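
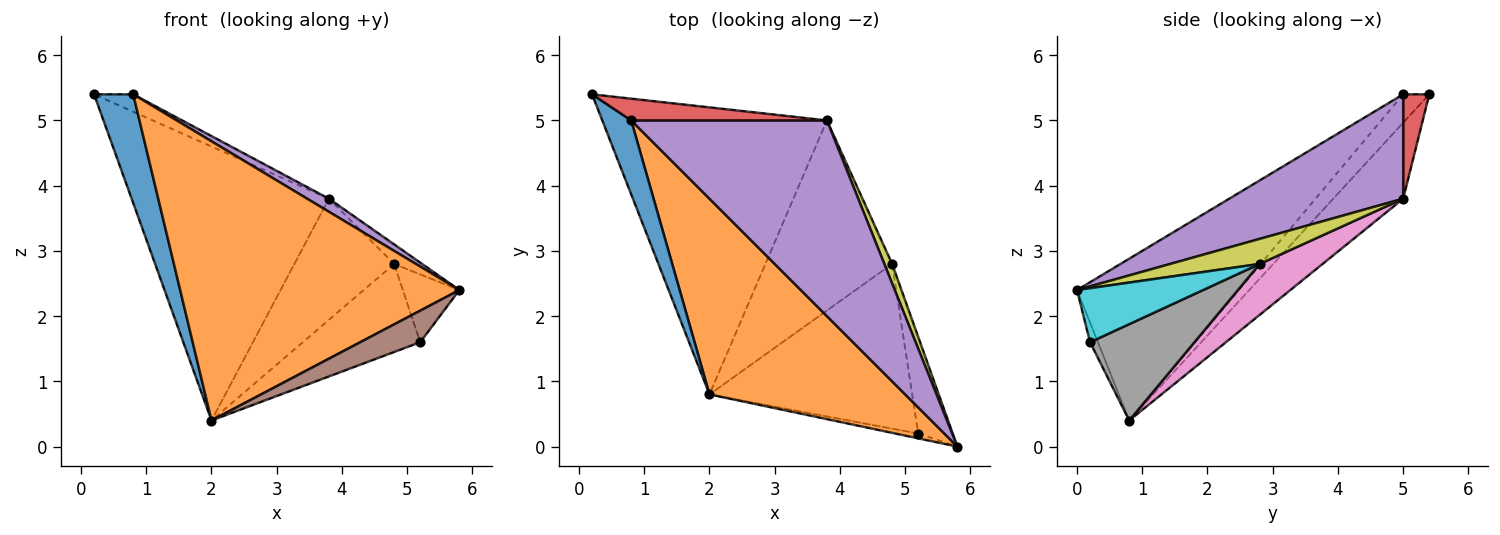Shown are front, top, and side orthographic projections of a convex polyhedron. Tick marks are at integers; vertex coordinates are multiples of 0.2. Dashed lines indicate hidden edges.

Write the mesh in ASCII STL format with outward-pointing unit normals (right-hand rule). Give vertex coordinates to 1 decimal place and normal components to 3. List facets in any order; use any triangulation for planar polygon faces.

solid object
 facet normal -0.483 -0.724 0.492
  outer loop
   vertex 0.8 5.0 5.4
   vertex 0.2 5.4 5.4
   vertex 2.0 0.8 0.4
  endloop
 endfacet
 facet normal -0.429 -0.740 0.519
  outer loop
   vertex 0.8 5.0 5.4
   vertex 2.0 0.8 0.4
   vertex 5.8 0.0 2.4
  endloop
 endfacet
 facet normal -0.238 0.671 -0.703
  outer loop
   vertex 3.8 5.0 3.8
   vertex 2.0 0.8 0.4
   vertex 0.2 5.4 5.4
  endloop
 endfacet
 facet normal 0.384 0.577 0.721
  outer loop
   vertex 3.8 5.0 3.8
   vertex 0.2 5.4 5.4
   vertex 0.8 5.0 5.4
  endloop
 endfacet
 facet normal 0.470 -0.059 0.881
  outer loop
   vertex 3.8 5.0 3.8
   vertex 0.8 5.0 5.4
   vertex 5.8 0.0 2.4
  endloop
 endfacet
 facet normal -0.128 -0.981 -0.149
  outer loop
   vertex 5.2 0.2 1.6
   vertex 5.8 0.0 2.4
   vertex 2.0 0.8 0.4
  endloop
 endfacet
 facet normal 0.321 0.509 -0.799
  outer loop
   vertex 4.8 2.8 2.8
   vertex 2.0 0.8 0.4
   vertex 3.8 5.0 3.8
  endloop
 endfacet
 facet normal 0.387 0.435 -0.813
  outer loop
   vertex 4.8 2.8 2.8
   vertex 5.2 0.2 1.6
   vertex 2.0 0.8 0.4
  endloop
 endfacet
 facet normal 0.915 0.286 0.286
  outer loop
   vertex 4.8 2.8 2.8
   vertex 3.8 5.0 3.8
   vertex 5.8 0.0 2.4
  endloop
 endfacet
 facet normal 0.789 0.354 -0.503
  outer loop
   vertex 4.8 2.8 2.8
   vertex 5.8 0.0 2.4
   vertex 5.2 0.2 1.6
  endloop
 endfacet
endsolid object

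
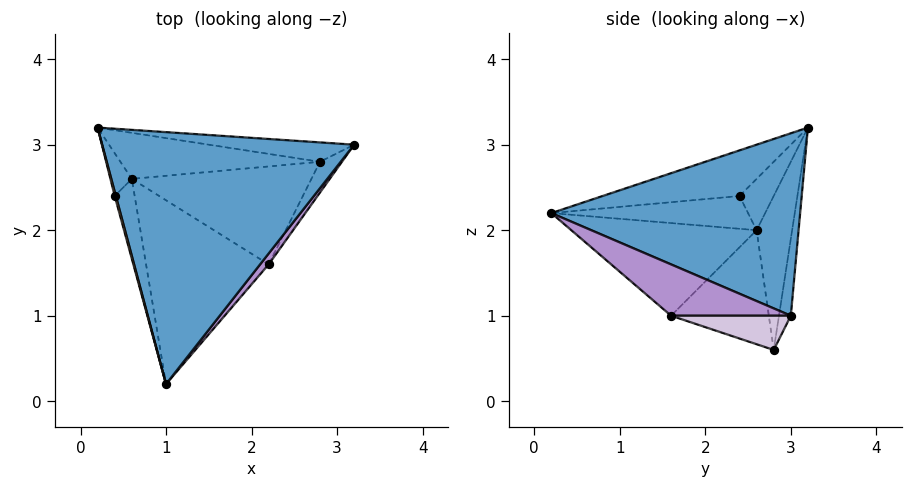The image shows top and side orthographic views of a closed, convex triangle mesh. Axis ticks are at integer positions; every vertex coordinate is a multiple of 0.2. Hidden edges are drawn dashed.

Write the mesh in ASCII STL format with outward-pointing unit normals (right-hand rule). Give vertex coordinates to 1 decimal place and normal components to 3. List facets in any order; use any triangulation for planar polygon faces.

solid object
 facet normal 0.583 -0.113 0.805
  outer loop
   vertex 1.0 0.2 2.2
   vertex 3.2 3.0 1.0
   vertex 0.2 3.2 3.2
  endloop
 endfacet
 facet normal -0.162 0.938 -0.307
  outer loop
   vertex 2.8 2.8 0.6
   vertex 0.2 3.2 3.2
   vertex 3.2 3.0 1.0
  endloop
 endfacet
 facet normal -0.396 0.762 -0.513
  outer loop
   vertex 0.6 2.6 2.0
   vertex 0.2 3.2 3.2
   vertex 2.8 2.8 0.6
  endloop
 endfacet
 facet normal -0.964 -0.265 0.024
  outer loop
   vertex 0.4 2.4 2.4
   vertex 1.0 0.2 2.2
   vertex 0.2 3.2 3.2
  endloop
 endfacet
 facet normal -0.912 0.152 -0.380
  outer loop
   vertex 0.4 2.4 2.4
   vertex 0.2 3.2 3.2
   vertex 0.6 2.6 2.0
  endloop
 endfacet
 facet normal -0.840 -0.183 -0.511
  outer loop
   vertex 0.4 2.4 2.4
   vertex 0.6 2.6 2.0
   vertex 1.0 0.2 2.2
  endloop
 endfacet
 facet normal -0.595 -0.165 -0.787
  outer loop
   vertex 2.2 1.6 1.0
   vertex 1.0 0.2 2.2
   vertex 0.6 2.6 2.0
  endloop
 endfacet
 facet normal -0.536 -0.013 -0.844
  outer loop
   vertex 2.2 1.6 1.0
   vertex 0.6 2.6 2.0
   vertex 2.8 2.8 0.6
  endloop
 endfacet
 facet normal 0.806 -0.576 0.134
  outer loop
   vertex 2.2 1.6 1.0
   vertex 3.2 3.0 1.0
   vertex 1.0 0.2 2.2
  endloop
 endfacet
 facet normal 0.721 -0.515 -0.464
  outer loop
   vertex 2.2 1.6 1.0
   vertex 2.8 2.8 0.6
   vertex 3.2 3.0 1.0
  endloop
 endfacet
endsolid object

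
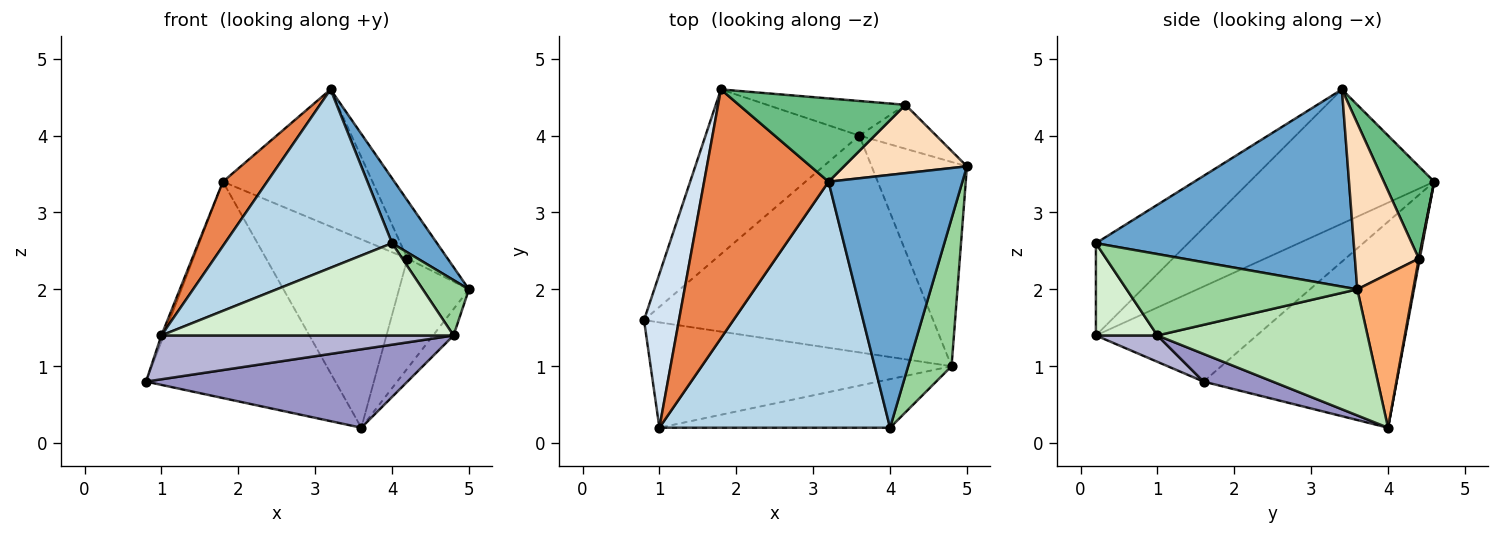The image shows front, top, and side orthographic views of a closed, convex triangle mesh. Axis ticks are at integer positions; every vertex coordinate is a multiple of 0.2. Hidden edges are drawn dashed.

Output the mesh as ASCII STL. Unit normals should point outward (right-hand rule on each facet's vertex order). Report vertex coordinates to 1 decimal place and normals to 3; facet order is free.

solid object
 facet normal 0.819 -0.143 0.556
  outer loop
   vertex 4.0 0.2 2.6
   vertex 5.0 3.6 2.0
   vertex 3.2 3.4 4.6
  endloop
 endfacet
 facet normal -0.630 0.618 -0.470
  outer loop
   vertex 3.6 4.0 0.2
   vertex 0.8 1.6 0.8
   vertex 1.8 4.6 3.4
  endloop
 endfacet
 facet normal -0.308 -0.558 0.770
  outer loop
   vertex 1.0 0.2 1.4
   vertex 4.0 0.2 2.6
   vertex 3.2 3.4 4.6
  endloop
 endfacet
 facet normal -0.938 0.014 0.345
  outer loop
   vertex 1.0 0.2 1.4
   vertex 1.8 4.6 3.4
   vertex 0.8 1.6 0.8
  endloop
 endfacet
 facet normal -0.722 -0.173 0.670
  outer loop
   vertex 1.0 0.2 1.4
   vertex 3.2 3.4 4.6
   vertex 1.8 4.6 3.4
  endloop
 endfacet
 facet normal 0.596 0.745 -0.298
  outer loop
   vertex 4.2 4.4 2.4
   vertex 5.0 3.6 2.0
   vertex 3.6 4.0 0.2
  endloop
 endfacet
 facet normal 0.007 0.984 -0.181
  outer loop
   vertex 4.2 4.4 2.4
   vertex 3.6 4.0 0.2
   vertex 1.8 4.6 3.4
  endloop
 endfacet
 facet normal 0.717 0.451 0.531
  outer loop
   vertex 4.2 4.4 2.4
   vertex 3.2 3.4 4.6
   vertex 5.0 3.6 2.0
  endloop
 endfacet
 facet normal 0.276 0.821 0.499
  outer loop
   vertex 4.2 4.4 2.4
   vertex 1.8 4.6 3.4
   vertex 3.2 3.4 4.6
  endloop
 endfacet
 facet normal 0.869 -0.174 0.463
  outer loop
   vertex 4.8 1.0 1.4
   vertex 5.0 3.6 2.0
   vertex 4.0 0.2 2.6
  endloop
 endfacet
 facet normal 0.795 0.078 -0.601
  outer loop
   vertex 4.8 1.0 1.4
   vertex 3.6 4.0 0.2
   vertex 5.0 3.6 2.0
  endloop
 endfacet
 facet normal 0.183 -0.870 -0.458
  outer loop
   vertex 4.8 1.0 1.4
   vertex 4.0 0.2 2.6
   vertex 1.0 0.2 1.4
  endloop
 endfacet
 facet normal 0.090 -0.339 -0.937
  outer loop
   vertex 4.8 1.0 1.4
   vertex 0.8 1.6 0.8
   vertex 3.6 4.0 0.2
  endloop
 endfacet
 facet normal 0.081 -0.383 -0.920
  outer loop
   vertex 4.8 1.0 1.4
   vertex 1.0 0.2 1.4
   vertex 0.8 1.6 0.8
  endloop
 endfacet
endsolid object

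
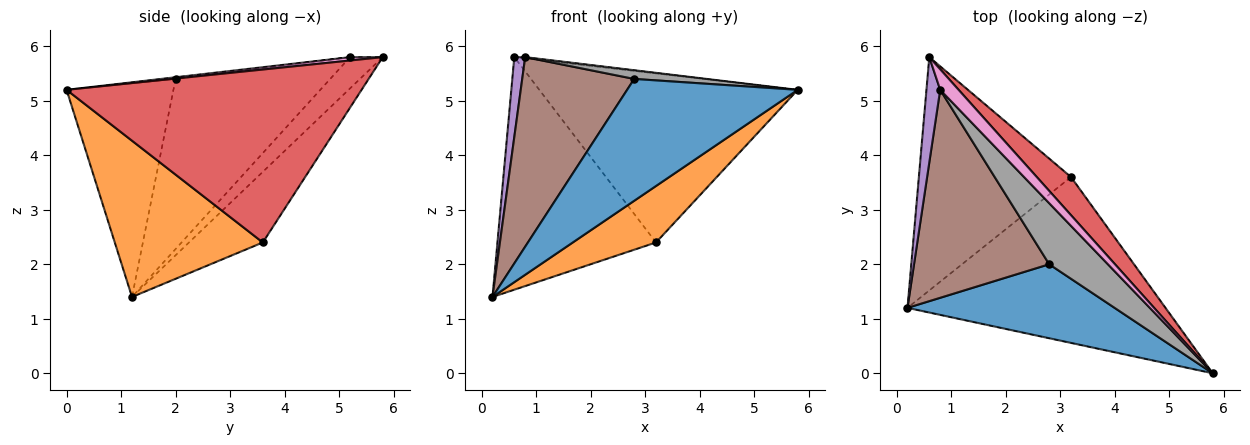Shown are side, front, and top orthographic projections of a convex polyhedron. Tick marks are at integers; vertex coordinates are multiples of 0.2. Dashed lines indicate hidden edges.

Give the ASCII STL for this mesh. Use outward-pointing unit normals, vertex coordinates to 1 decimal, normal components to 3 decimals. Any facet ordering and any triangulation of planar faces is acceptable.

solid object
 facet normal -0.472 -0.754 0.457
  outer loop
   vertex 2.8 2.0 5.4
   vertex 0.2 1.2 1.4
   vertex 5.8 0.0 5.2
  endloop
 endfacet
 facet normal 0.497 -0.280 -0.821
  outer loop
   vertex 3.2 3.6 2.4
   vertex 5.8 0.0 5.2
   vertex 0.2 1.2 1.4
  endloop
 endfacet
 facet normal -0.312 0.671 -0.673
  outer loop
   vertex 3.2 3.6 2.4
   vertex 0.2 1.2 1.4
   vertex 0.6 5.8 5.8
  endloop
 endfacet
 facet normal 0.744 0.652 0.147
  outer loop
   vertex 3.2 3.6 2.4
   vertex 0.6 5.8 5.8
   vertex 5.8 0.0 5.2
  endloop
 endfacet
 facet normal -0.876 -0.292 0.385
  outer loop
   vertex 0.8 5.2 5.8
   vertex 0.6 5.8 5.8
   vertex 0.2 1.2 1.4
  endloop
 endfacet
 facet normal -0.681 -0.493 0.541
  outer loop
   vertex 0.8 5.2 5.8
   vertex 0.2 1.2 1.4
   vertex 2.8 2.0 5.4
  endloop
 endfacet
 facet normal 0.180 0.060 0.982
  outer loop
   vertex 0.8 5.2 5.8
   vertex 5.8 0.0 5.2
   vertex 0.6 5.8 5.8
  endloop
 endfacet
 facet normal -0.028 -0.141 0.990
  outer loop
   vertex 0.8 5.2 5.8
   vertex 2.8 2.0 5.4
   vertex 5.8 0.0 5.2
  endloop
 endfacet
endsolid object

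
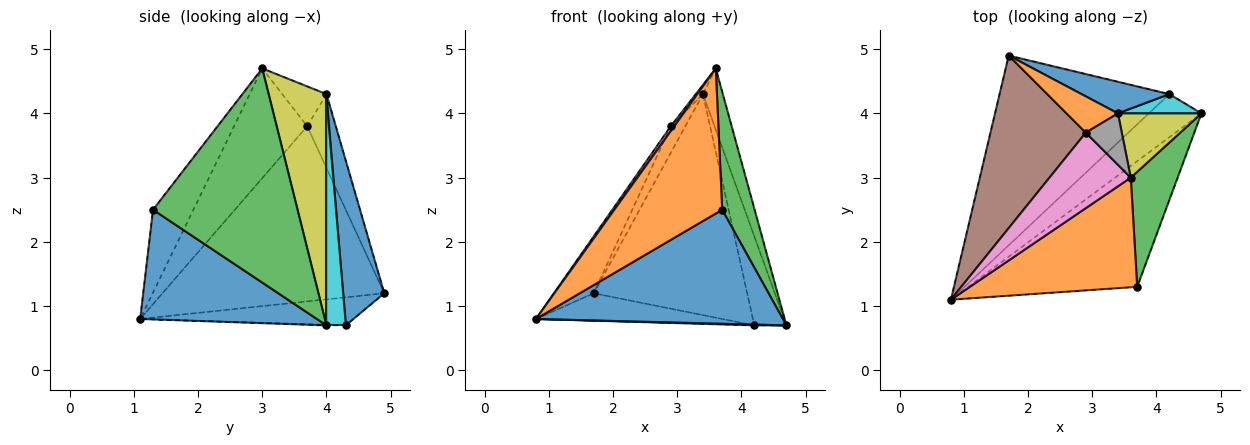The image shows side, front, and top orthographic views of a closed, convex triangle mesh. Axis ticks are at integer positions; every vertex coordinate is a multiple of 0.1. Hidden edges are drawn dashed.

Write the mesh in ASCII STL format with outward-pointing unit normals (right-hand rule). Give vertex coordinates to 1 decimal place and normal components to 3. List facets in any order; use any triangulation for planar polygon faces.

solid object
 facet normal 0.433 -0.606 -0.668
  outer loop
   vertex 3.7 1.3 2.5
   vertex 0.8 1.1 0.8
   vertex 4.7 4.0 0.7
  endloop
 endfacet
 facet normal -0.286 -0.764 0.578
  outer loop
   vertex 3.7 1.3 2.5
   vertex 3.6 3.0 4.7
   vertex 0.8 1.1 0.8
  endloop
 endfacet
 facet normal 0.954 -0.214 0.209
  outer loop
   vertex 3.7 1.3 2.5
   vertex 4.7 4.0 0.7
   vertex 3.6 3.0 4.7
  endloop
 endfacet
 facet normal -0.011 -0.019 -1.000
  outer loop
   vertex 4.2 4.3 0.7
   vertex 4.7 4.0 0.7
   vertex 0.8 1.1 0.8
  endloop
 endfacet
 facet normal -0.161 0.141 -0.977
  outer loop
   vertex 4.2 4.3 0.7
   vertex 0.8 1.1 0.8
   vertex 1.7 4.9 1.2
  endloop
 endfacet
 facet normal -0.868 0.156 0.472
  outer loop
   vertex 2.9 3.7 3.8
   vertex 1.7 4.9 1.2
   vertex 0.8 1.1 0.8
  endloop
 endfacet
 facet normal -0.803 -0.038 0.595
  outer loop
   vertex 2.9 3.7 3.8
   vertex 0.8 1.1 0.8
   vertex 3.6 3.0 4.7
  endloop
 endfacet
 facet normal -0.737 0.119 0.666
  outer loop
   vertex 3.4 4.0 4.3
   vertex 2.9 3.7 3.8
   vertex 3.6 3.0 4.7
  endloop
 endfacet
 facet normal 0.895 0.308 0.323
  outer loop
   vertex 3.4 4.0 4.3
   vertex 3.6 3.0 4.7
   vertex 4.7 4.0 0.7
  endloop
 endfacet
 facet normal 0.506 0.843 0.183
  outer loop
   vertex 3.4 4.0 4.3
   vertex 4.7 4.0 0.7
   vertex 4.2 4.3 0.7
  endloop
 endfacet
 facet normal 0.257 0.957 0.137
  outer loop
   vertex 3.4 4.0 4.3
   vertex 4.2 4.3 0.7
   vertex 1.7 4.9 1.2
  endloop
 endfacet
 facet normal -0.758 0.384 0.527
  outer loop
   vertex 3.4 4.0 4.3
   vertex 1.7 4.9 1.2
   vertex 2.9 3.7 3.8
  endloop
 endfacet
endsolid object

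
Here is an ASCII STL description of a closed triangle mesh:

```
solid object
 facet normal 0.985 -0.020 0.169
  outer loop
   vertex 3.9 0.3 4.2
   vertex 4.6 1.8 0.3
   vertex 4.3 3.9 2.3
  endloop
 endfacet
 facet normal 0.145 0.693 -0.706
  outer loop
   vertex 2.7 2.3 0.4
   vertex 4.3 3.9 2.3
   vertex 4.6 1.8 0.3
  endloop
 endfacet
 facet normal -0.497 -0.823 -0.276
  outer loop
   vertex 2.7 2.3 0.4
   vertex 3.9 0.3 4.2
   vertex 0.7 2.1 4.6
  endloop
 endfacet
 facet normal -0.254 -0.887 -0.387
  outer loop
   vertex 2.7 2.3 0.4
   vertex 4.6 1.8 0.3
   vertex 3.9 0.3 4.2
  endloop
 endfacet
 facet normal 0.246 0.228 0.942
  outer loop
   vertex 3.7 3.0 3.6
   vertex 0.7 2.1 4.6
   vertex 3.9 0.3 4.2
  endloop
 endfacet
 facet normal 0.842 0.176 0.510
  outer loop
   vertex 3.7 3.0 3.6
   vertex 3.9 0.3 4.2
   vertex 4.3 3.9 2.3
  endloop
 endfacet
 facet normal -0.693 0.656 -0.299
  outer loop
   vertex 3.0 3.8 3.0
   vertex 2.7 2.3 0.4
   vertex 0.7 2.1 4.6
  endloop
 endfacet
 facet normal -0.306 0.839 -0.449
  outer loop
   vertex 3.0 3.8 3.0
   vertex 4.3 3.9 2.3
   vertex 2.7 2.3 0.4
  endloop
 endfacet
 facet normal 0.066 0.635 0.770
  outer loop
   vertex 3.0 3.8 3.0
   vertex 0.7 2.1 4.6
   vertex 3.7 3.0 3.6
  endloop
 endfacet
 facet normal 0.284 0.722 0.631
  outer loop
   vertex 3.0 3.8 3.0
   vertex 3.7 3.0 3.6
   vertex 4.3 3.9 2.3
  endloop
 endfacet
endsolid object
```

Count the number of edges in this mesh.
15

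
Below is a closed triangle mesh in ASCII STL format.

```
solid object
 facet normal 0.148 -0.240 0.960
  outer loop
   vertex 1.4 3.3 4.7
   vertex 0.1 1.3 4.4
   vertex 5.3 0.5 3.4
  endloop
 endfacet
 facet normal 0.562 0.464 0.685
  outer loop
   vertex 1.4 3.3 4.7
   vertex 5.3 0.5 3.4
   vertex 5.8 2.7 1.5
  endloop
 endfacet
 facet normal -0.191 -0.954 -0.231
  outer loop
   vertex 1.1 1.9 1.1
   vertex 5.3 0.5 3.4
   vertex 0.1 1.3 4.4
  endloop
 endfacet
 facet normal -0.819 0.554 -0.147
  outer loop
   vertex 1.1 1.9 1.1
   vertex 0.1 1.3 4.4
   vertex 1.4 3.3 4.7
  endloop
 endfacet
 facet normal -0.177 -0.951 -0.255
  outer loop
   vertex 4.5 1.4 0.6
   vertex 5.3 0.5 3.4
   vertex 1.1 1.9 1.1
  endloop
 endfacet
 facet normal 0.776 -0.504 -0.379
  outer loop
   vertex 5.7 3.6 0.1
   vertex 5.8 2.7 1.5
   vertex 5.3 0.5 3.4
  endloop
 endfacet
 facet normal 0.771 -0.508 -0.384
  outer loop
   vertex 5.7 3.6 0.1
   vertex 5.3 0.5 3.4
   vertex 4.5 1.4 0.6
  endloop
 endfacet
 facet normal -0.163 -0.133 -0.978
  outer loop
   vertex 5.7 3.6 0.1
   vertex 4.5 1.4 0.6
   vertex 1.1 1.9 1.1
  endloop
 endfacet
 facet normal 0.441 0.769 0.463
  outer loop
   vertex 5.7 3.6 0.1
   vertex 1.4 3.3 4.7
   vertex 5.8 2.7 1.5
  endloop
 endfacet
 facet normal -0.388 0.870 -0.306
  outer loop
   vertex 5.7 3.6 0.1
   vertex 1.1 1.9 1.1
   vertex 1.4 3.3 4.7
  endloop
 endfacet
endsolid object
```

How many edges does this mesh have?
15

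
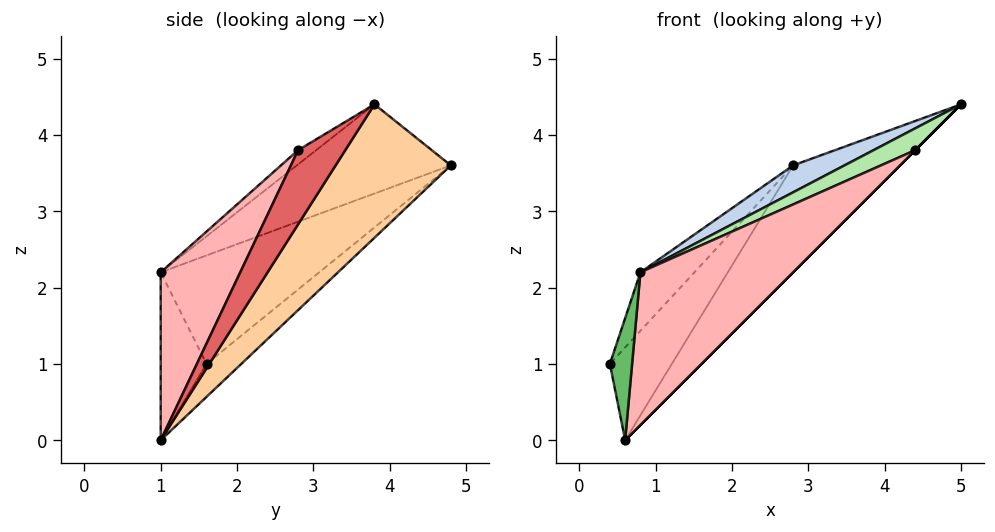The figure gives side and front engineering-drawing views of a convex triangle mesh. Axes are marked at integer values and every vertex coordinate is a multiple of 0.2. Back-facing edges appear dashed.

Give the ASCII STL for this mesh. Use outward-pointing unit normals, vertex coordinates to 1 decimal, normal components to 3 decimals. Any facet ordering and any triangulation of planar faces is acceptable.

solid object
 facet normal -0.854 0.291 0.430
  outer loop
   vertex 0.8 1.0 2.2
   vertex 2.8 4.8 3.6
   vertex 0.4 1.6 1.0
  endloop
 endfacet
 facet normal -0.391 -0.130 0.911
  outer loop
   vertex 0.8 1.0 2.2
   vertex 5.0 3.8 4.4
   vertex 2.8 4.8 3.6
  endloop
 endfacet
 facet normal -0.416 0.741 -0.528
  outer loop
   vertex 0.6 1.0 0.0
   vertex 0.4 1.6 1.0
   vertex 2.8 4.8 3.6
  endloop
 endfacet
 facet normal 0.477 0.443 -0.759
  outer loop
   vertex 0.6 1.0 0.0
   vertex 2.8 4.8 3.6
   vertex 5.0 3.8 4.4
  endloop
 endfacet
 facet normal -0.897 -0.435 0.082
  outer loop
   vertex 0.6 1.0 0.0
   vertex 0.8 1.0 2.2
   vertex 0.4 1.6 1.0
  endloop
 endfacet
 facet normal -0.183 -0.423 0.888
  outer loop
   vertex 4.4 2.8 3.8
   vertex 5.0 3.8 4.4
   vertex 0.8 1.0 2.2
  endloop
 endfacet
 facet normal 0.707 0.000 -0.707
  outer loop
   vertex 4.4 2.8 3.8
   vertex 0.6 1.0 0.0
   vertex 5.0 3.8 4.4
  endloop
 endfacet
 facet normal 0.462 -0.886 -0.042
  outer loop
   vertex 4.4 2.8 3.8
   vertex 0.8 1.0 2.2
   vertex 0.6 1.0 0.0
  endloop
 endfacet
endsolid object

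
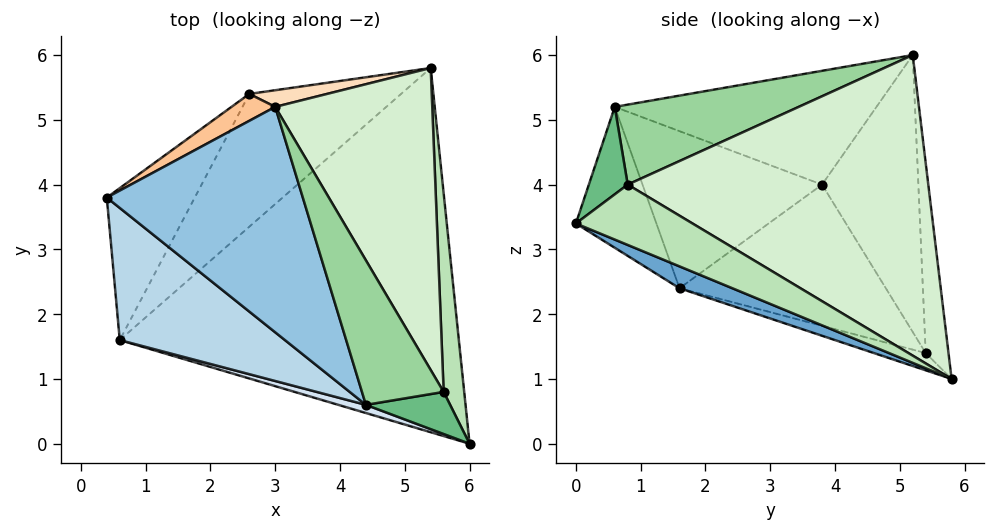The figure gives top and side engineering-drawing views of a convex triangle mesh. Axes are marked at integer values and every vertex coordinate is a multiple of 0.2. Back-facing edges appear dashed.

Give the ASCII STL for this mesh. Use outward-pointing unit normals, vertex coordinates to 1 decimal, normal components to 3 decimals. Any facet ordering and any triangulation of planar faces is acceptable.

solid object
 facet normal 0.060 -0.376 -0.925
  outer loop
   vertex 0.6 1.6 2.4
   vertex 5.4 5.8 1.0
   vertex 6.0 0.0 3.4
  endloop
 endfacet
 facet normal -0.480 -0.290 0.828
  outer loop
   vertex 4.4 0.6 5.2
   vertex 3.0 5.2 6.0
   vertex 0.4 3.8 4.0
  endloop
 endfacet
 facet normal -0.594 -0.508 0.624
  outer loop
   vertex 4.4 0.6 5.2
   vertex 0.4 3.8 4.0
   vertex 0.6 1.6 2.4
  endloop
 endfacet
 facet normal -0.293 -0.954 0.057
  outer loop
   vertex 4.4 0.6 5.2
   vertex 0.6 1.6 2.4
   vertex 6.0 0.0 3.4
  endloop
 endfacet
 facet normal -0.811 0.294 -0.506
  outer loop
   vertex 2.6 5.4 1.4
   vertex 0.6 1.6 2.4
   vertex 0.4 3.8 4.0
  endloop
 endfacet
 facet normal -0.111 -0.198 -0.974
  outer loop
   vertex 2.6 5.4 1.4
   vertex 5.4 5.8 1.0
   vertex 0.6 1.6 2.4
  endloop
 endfacet
 facet normal -0.521 0.850 0.082
  outer loop
   vertex 2.6 5.4 1.4
   vertex 0.4 3.8 4.0
   vertex 3.0 5.2 6.0
  endloop
 endfacet
 facet normal -0.134 0.990 0.055
  outer loop
   vertex 2.6 5.4 1.4
   vertex 3.0 5.2 6.0
   vertex 5.4 5.8 1.0
  endloop
 endfacet
 facet normal 0.711 -0.158 0.685
  outer loop
   vertex 5.6 0.8 4.0
   vertex 4.4 0.6 5.2
   vertex 6.0 0.0 3.4
  endloop
 endfacet
 facet normal 0.697 0.088 0.712
  outer loop
   vertex 5.6 0.8 4.0
   vertex 3.0 5.2 6.0
   vertex 4.4 0.6 5.2
  endloop
 endfacet
 facet normal 0.922 0.225 0.314
  outer loop
   vertex 5.6 0.8 4.0
   vertex 6.0 0.0 3.4
   vertex 5.4 5.8 1.0
  endloop
 endfacet
 facet normal 0.846 0.299 0.442
  outer loop
   vertex 5.6 0.8 4.0
   vertex 5.4 5.8 1.0
   vertex 3.0 5.2 6.0
  endloop
 endfacet
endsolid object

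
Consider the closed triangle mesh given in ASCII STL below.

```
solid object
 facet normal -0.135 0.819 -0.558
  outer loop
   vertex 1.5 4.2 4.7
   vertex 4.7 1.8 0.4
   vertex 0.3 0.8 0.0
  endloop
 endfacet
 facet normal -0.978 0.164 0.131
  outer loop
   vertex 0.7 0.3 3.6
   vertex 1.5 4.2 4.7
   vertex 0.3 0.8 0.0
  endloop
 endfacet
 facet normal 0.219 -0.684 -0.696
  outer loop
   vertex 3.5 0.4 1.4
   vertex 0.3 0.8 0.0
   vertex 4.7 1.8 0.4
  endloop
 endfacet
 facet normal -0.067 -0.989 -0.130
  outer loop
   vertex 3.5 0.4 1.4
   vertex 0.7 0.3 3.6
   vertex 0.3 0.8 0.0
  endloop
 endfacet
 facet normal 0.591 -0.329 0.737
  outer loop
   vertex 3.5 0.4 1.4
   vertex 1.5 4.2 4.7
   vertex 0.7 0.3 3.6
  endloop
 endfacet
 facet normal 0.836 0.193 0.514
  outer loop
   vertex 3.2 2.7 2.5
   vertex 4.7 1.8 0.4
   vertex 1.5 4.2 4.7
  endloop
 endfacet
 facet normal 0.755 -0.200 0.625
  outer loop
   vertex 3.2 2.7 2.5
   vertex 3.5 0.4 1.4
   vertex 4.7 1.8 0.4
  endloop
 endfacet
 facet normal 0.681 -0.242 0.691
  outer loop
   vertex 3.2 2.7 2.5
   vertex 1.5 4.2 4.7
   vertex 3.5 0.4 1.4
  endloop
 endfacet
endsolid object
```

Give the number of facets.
8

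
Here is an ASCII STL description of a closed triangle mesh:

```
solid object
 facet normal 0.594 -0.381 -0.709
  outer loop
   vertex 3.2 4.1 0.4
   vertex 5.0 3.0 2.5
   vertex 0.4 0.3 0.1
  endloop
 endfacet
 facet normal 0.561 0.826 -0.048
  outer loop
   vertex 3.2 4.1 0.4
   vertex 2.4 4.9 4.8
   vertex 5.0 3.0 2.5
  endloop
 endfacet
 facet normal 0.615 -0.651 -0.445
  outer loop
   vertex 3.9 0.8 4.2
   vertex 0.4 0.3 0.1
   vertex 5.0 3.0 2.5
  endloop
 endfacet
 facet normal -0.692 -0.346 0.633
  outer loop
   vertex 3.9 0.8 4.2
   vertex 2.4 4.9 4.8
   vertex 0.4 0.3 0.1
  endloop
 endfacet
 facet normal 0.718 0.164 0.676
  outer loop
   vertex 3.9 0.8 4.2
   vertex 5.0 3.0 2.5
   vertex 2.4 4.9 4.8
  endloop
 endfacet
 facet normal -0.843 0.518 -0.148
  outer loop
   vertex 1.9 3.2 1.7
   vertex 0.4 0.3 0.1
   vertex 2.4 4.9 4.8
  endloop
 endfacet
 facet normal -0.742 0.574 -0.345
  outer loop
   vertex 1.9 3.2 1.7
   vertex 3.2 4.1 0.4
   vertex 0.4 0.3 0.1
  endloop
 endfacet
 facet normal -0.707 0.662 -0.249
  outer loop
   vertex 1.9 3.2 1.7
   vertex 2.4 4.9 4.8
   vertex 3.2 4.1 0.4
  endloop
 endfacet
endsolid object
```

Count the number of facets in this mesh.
8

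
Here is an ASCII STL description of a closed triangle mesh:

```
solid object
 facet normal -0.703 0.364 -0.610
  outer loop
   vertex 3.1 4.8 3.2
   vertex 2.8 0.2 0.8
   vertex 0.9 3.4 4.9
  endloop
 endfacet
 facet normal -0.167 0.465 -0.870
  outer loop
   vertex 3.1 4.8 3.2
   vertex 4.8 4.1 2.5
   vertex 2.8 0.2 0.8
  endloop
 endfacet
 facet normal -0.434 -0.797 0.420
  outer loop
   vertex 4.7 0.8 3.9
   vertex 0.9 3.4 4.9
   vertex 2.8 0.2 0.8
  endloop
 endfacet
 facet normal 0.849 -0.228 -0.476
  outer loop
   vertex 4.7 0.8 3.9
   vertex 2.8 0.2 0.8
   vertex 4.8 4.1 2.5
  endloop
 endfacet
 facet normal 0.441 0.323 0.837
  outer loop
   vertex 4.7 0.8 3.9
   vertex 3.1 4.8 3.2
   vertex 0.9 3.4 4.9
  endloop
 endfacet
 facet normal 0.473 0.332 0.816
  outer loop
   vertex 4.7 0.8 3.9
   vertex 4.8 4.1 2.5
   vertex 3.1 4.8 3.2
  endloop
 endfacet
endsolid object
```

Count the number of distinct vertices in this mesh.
5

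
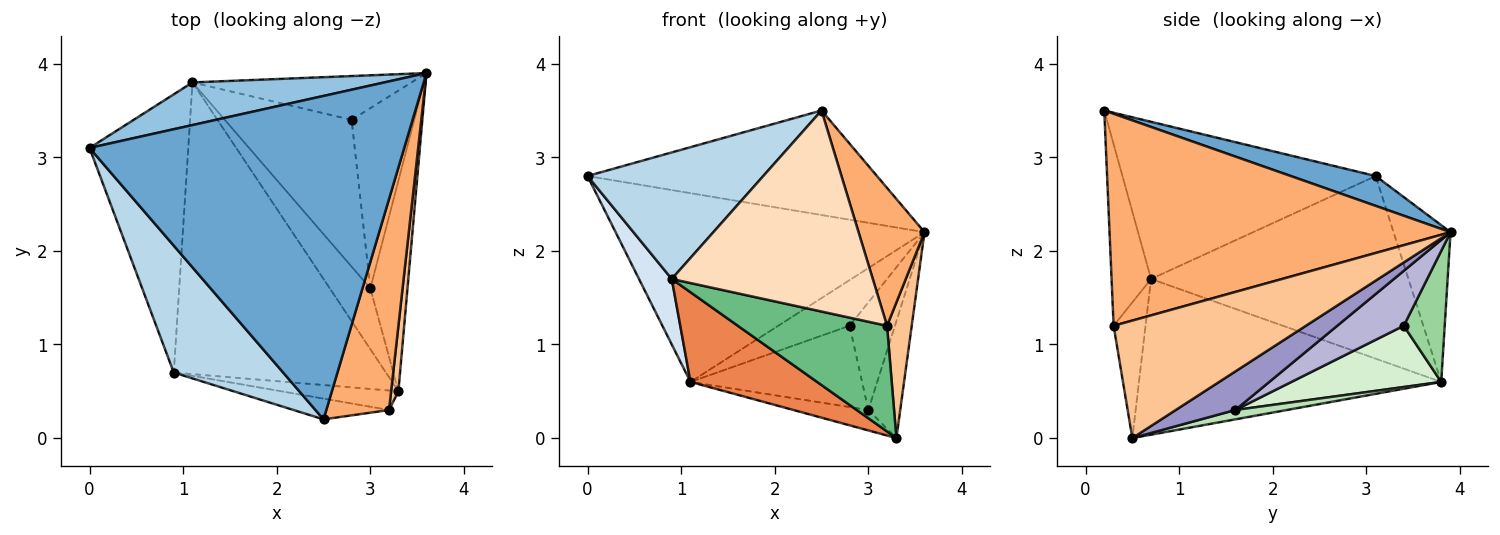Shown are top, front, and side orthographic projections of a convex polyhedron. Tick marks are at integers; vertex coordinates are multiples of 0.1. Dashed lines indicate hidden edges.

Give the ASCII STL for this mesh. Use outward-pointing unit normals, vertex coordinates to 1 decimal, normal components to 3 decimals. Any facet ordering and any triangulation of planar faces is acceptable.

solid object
 facet normal 0.090 0.306 0.948
  outer loop
   vertex 2.5 0.2 3.5
   vertex 3.6 3.9 2.2
   vertex 0.0 3.1 2.8
  endloop
 endfacet
 facet normal -0.177 0.960 0.217
  outer loop
   vertex 1.1 3.8 0.6
   vertex 0.0 3.1 2.8
   vertex 3.6 3.9 2.2
  endloop
 endfacet
 facet normal -0.713 -0.495 0.496
  outer loop
   vertex 0.9 0.7 1.7
   vertex 2.5 0.2 3.5
   vertex 0.0 3.1 2.8
  endloop
 endfacet
 facet normal -0.874 -0.111 -0.473
  outer loop
   vertex 0.9 0.7 1.7
   vertex 0.0 3.1 2.8
   vertex 1.1 3.8 0.6
  endloop
 endfacet
 facet normal -0.574 -0.241 -0.782
  outer loop
   vertex 0.9 0.7 1.7
   vertex 1.1 3.8 0.6
   vertex 3.3 0.5 0.0
  endloop
 endfacet
 facet normal 0.943 -0.182 0.279
  outer loop
   vertex 3.2 0.3 1.2
   vertex 3.6 3.9 2.2
   vertex 2.5 0.2 3.5
  endloop
 endfacet
 facet normal 0.990 -0.127 0.061
  outer loop
   vertex 3.2 0.3 1.2
   vertex 3.3 0.5 0.0
   vertex 3.6 3.9 2.2
  endloop
 endfacet
 facet normal -0.192 -0.976 -0.101
  outer loop
   vertex 3.2 0.3 1.2
   vertex 2.5 0.2 3.5
   vertex 0.9 0.7 1.7
  endloop
 endfacet
 facet normal -0.206 -0.962 -0.178
  outer loop
   vertex 3.2 0.3 1.2
   vertex 0.9 0.7 1.7
   vertex 3.3 0.5 0.0
  endloop
 endfacet
 facet normal 0.383 0.667 -0.639
  outer loop
   vertex 2.8 3.4 1.2
   vertex 1.1 3.8 0.6
   vertex 3.6 3.9 2.2
  endloop
 endfacet
 facet normal 0.214 0.311 -0.926
  outer loop
   vertex 3.0 1.6 0.3
   vertex 3.3 0.5 0.0
   vertex 1.1 3.8 0.6
  endloop
 endfacet
 facet normal 0.389 0.446 -0.806
  outer loop
   vertex 3.0 1.6 0.3
   vertex 1.1 3.8 0.6
   vertex 2.8 3.4 1.2
  endloop
 endfacet
 facet normal 0.672 0.360 -0.648
  outer loop
   vertex 3.0 1.6 0.3
   vertex 3.6 3.9 2.2
   vertex 3.3 0.5 0.0
  endloop
 endfacet
 facet normal 0.601 0.410 -0.686
  outer loop
   vertex 3.0 1.6 0.3
   vertex 2.8 3.4 1.2
   vertex 3.6 3.9 2.2
  endloop
 endfacet
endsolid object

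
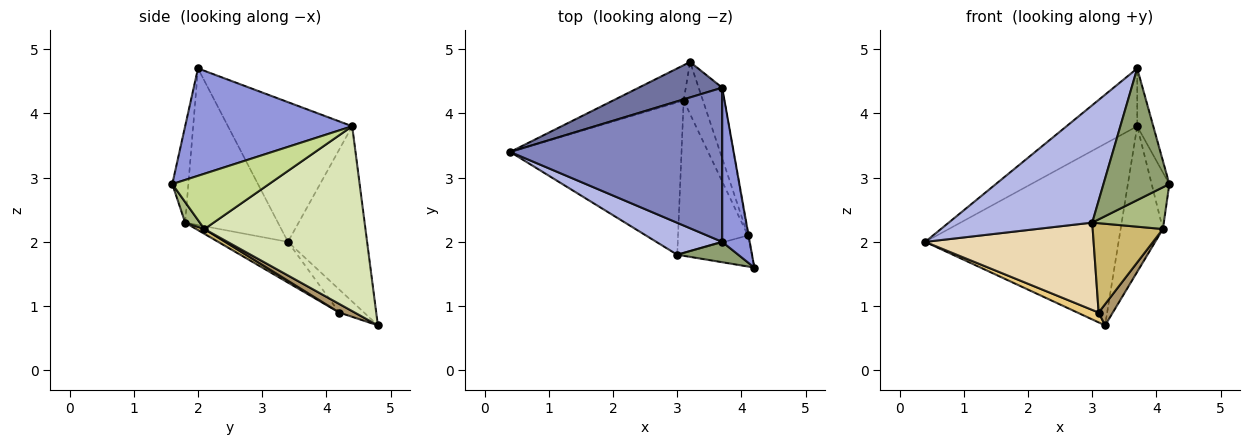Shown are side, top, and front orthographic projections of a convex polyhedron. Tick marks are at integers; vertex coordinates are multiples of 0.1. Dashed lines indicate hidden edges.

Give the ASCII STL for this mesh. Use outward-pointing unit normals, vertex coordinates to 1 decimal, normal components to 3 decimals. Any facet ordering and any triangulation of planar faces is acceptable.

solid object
 facet normal -0.373 0.911 0.178
  outer loop
   vertex 3.7 4.4 3.8
   vertex 3.2 4.8 0.7
   vertex 0.4 3.4 2.0
  endloop
 endfacet
 facet normal -0.525 0.299 0.797
  outer loop
   vertex 3.7 4.4 3.8
   vertex 0.4 3.4 2.0
   vertex 3.7 2.0 4.7
  endloop
 endfacet
 facet normal 0.964 0.093 0.247
  outer loop
   vertex 3.7 4.4 3.8
   vertex 3.7 2.0 4.7
   vertex 4.2 1.6 2.9
  endloop
 endfacet
 facet normal -0.529 -0.819 0.223
  outer loop
   vertex 3.0 1.8 2.3
   vertex 3.7 2.0 4.7
   vertex 0.4 3.4 2.0
  endloop
 endfacet
 facet normal -0.234 -0.961 0.148
  outer loop
   vertex 3.0 1.8 2.3
   vertex 4.2 1.6 2.9
   vertex 3.7 2.0 4.7
  endloop
 endfacet
 facet normal 0.162 -0.792 -0.589
  outer loop
   vertex 4.1 2.1 2.2
   vertex 4.2 1.6 2.9
   vertex 3.0 1.8 2.3
  endloop
 endfacet
 facet normal 0.984 0.180 -0.012
  outer loop
   vertex 4.1 2.1 2.2
   vertex 3.7 4.4 3.8
   vertex 4.2 1.6 2.9
  endloop
 endfacet
 facet normal 0.960 0.252 -0.122
  outer loop
   vertex 4.1 2.1 2.2
   vertex 3.2 4.8 0.7
   vertex 3.7 4.4 3.8
  endloop
 endfacet
 facet normal 0.381 -0.349 -0.856
  outer loop
   vertex 3.1 4.2 0.9
   vertex 3.2 4.8 0.7
   vertex 4.1 2.1 2.2
  endloop
 endfacet
 facet normal 0.059 -0.505 -0.861
  outer loop
   vertex 3.1 4.2 0.9
   vertex 4.1 2.1 2.2
   vertex 3.0 1.8 2.3
  endloop
 endfacet
 facet normal -0.298 -0.257 -0.919
  outer loop
   vertex 3.1 4.2 0.9
   vertex 0.4 3.4 2.0
   vertex 3.2 4.8 0.7
  endloop
 endfacet
 facet normal -0.202 -0.487 -0.850
  outer loop
   vertex 3.1 4.2 0.9
   vertex 3.0 1.8 2.3
   vertex 0.4 3.4 2.0
  endloop
 endfacet
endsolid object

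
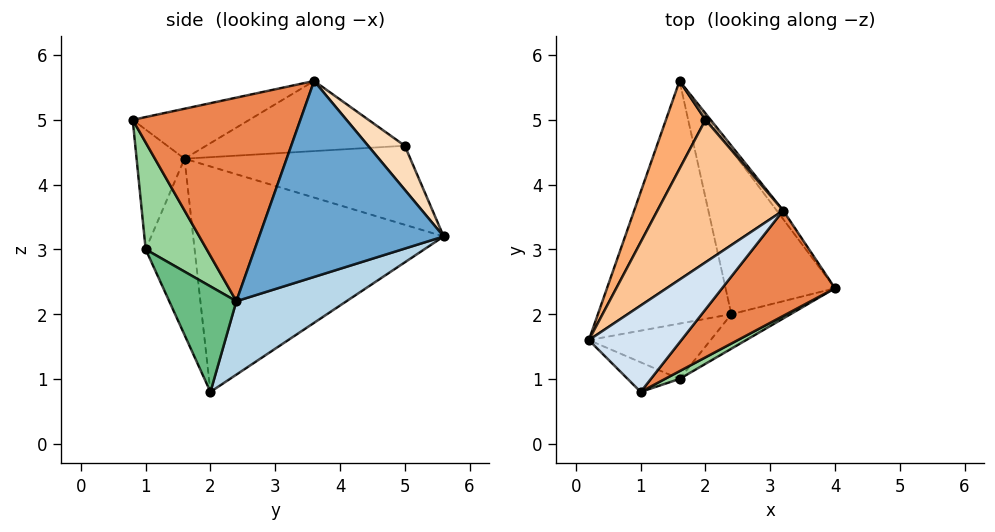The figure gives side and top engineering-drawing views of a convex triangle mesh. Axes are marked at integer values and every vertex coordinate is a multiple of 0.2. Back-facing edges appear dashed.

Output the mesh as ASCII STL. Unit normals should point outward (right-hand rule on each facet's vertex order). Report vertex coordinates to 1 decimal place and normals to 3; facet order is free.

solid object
 facet normal 0.796 0.605 -0.026
  outer loop
   vertex 3.2 3.6 5.6
   vertex 4.0 2.4 2.2
   vertex 1.6 5.6 3.2
  endloop
 endfacet
 facet normal -0.851 0.147 -0.504
  outer loop
   vertex 2.4 2.0 0.8
   vertex 0.2 1.6 4.4
   vertex 1.6 5.6 3.2
  endloop
 endfacet
 facet normal 0.461 0.561 -0.687
  outer loop
   vertex 2.4 2.0 0.8
   vertex 1.6 5.6 3.2
   vertex 4.0 2.4 2.2
  endloop
 endfacet
 facet normal -0.467 0.182 0.865
  outer loop
   vertex 1.0 0.8 5.0
   vertex 3.2 3.6 5.6
   vertex 0.2 1.6 4.4
  endloop
 endfacet
 facet normal 0.686 -0.620 0.380
  outer loop
   vertex 1.0 0.8 5.0
   vertex 4.0 2.4 2.2
   vertex 3.2 3.6 5.6
  endloop
 endfacet
 facet normal -0.816 0.408 0.408
  outer loop
   vertex 2.0 5.0 4.6
   vertex 1.6 5.6 3.2
   vertex 0.2 1.6 4.4
  endloop
 endfacet
 facet normal -0.477 0.202 0.855
  outer loop
   vertex 2.0 5.0 4.6
   vertex 0.2 1.6 4.4
   vertex 3.2 3.6 5.6
  endloop
 endfacet
 facet normal 0.726 0.683 0.085
  outer loop
   vertex 2.0 5.0 4.6
   vertex 3.2 3.6 5.6
   vertex 1.6 5.6 3.2
  endloop
 endfacet
 facet normal 0.428 -0.871 -0.240
  outer loop
   vertex 1.6 1.0 3.0
   vertex 2.4 2.0 0.8
   vertex 4.0 2.4 2.2
  endloop
 endfacet
 facet normal 0.520 -0.851 0.071
  outer loop
   vertex 1.6 1.0 3.0
   vertex 4.0 2.4 2.2
   vertex 1.0 0.8 5.0
  endloop
 endfacet
 facet normal -0.708 -0.510 -0.489
  outer loop
   vertex 1.6 1.0 3.0
   vertex 0.2 1.6 4.4
   vertex 2.4 2.0 0.8
  endloop
 endfacet
 facet normal -0.583 -0.772 -0.252
  outer loop
   vertex 1.6 1.0 3.0
   vertex 1.0 0.8 5.0
   vertex 0.2 1.6 4.4
  endloop
 endfacet
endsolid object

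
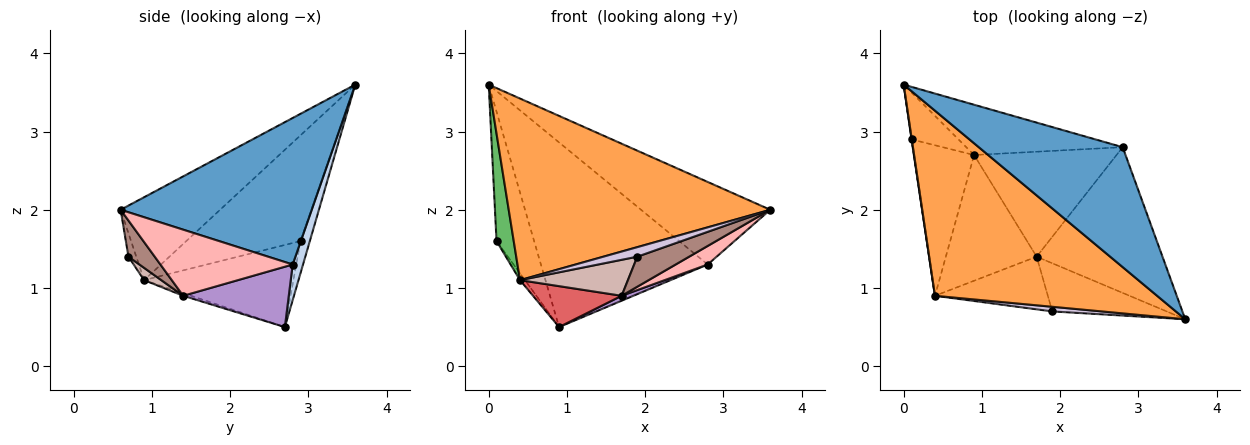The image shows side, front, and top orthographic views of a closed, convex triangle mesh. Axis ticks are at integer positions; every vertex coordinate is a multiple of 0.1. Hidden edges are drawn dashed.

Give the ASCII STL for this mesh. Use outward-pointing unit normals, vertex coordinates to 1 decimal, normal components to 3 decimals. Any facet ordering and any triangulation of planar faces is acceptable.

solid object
 facet normal 0.643 0.434 0.631
  outer loop
   vertex 2.8 2.8 1.3
   vertex 0.0 3.6 3.6
   vertex 3.6 0.6 2.0
  endloop
 endfacet
 facet normal 0.060 0.963 -0.262
  outer loop
   vertex 2.8 2.8 1.3
   vertex 0.9 2.7 0.5
   vertex 0.0 3.6 3.6
  endloop
 endfacet
 facet normal -0.257 -0.677 0.690
  outer loop
   vertex 0.4 0.9 1.1
   vertex 3.6 0.6 2.0
   vertex 0.0 3.6 3.6
  endloop
 endfacet
 facet normal -0.227 0.916 -0.332
  outer loop
   vertex 0.1 2.9 1.6
   vertex 0.0 3.6 3.6
   vertex 0.9 2.7 0.5
  endloop
 endfacet
 facet normal -0.989 -0.149 0.003
  outer loop
   vertex 0.1 2.9 1.6
   vertex 0.4 0.9 1.1
   vertex 0.0 3.6 3.6
  endloop
 endfacet
 facet normal -0.806 0.027 -0.591
  outer loop
   vertex 0.1 2.9 1.6
   vertex 0.9 2.7 0.5
   vertex 0.4 0.9 1.1
  endloop
 endfacet
 facet normal -0.027 -0.309 -0.951
  outer loop
   vertex 1.7 1.4 0.9
   vertex 0.4 0.9 1.1
   vertex 0.9 2.7 0.5
  endloop
 endfacet
 facet normal 0.462 -0.112 -0.880
  outer loop
   vertex 1.7 1.4 0.9
   vertex 2.8 2.8 1.3
   vertex 3.6 0.6 2.0
  endloop
 endfacet
 facet normal 0.390 -0.043 -0.920
  outer loop
   vertex 1.7 1.4 0.9
   vertex 0.9 2.7 0.5
   vertex 2.8 2.8 1.3
  endloop
 endfacet
 facet normal -0.203 -0.880 0.429
  outer loop
   vertex 1.9 0.7 1.4
   vertex 3.6 0.6 2.0
   vertex 0.4 0.9 1.1
  endloop
 endfacet
 facet normal 0.259 -0.511 -0.819
  outer loop
   vertex 1.9 0.7 1.4
   vertex 1.7 1.4 0.9
   vertex 3.6 0.6 2.0
  endloop
 endfacet
 facet normal 0.090 -0.562 -0.822
  outer loop
   vertex 1.9 0.7 1.4
   vertex 0.4 0.9 1.1
   vertex 1.7 1.4 0.9
  endloop
 endfacet
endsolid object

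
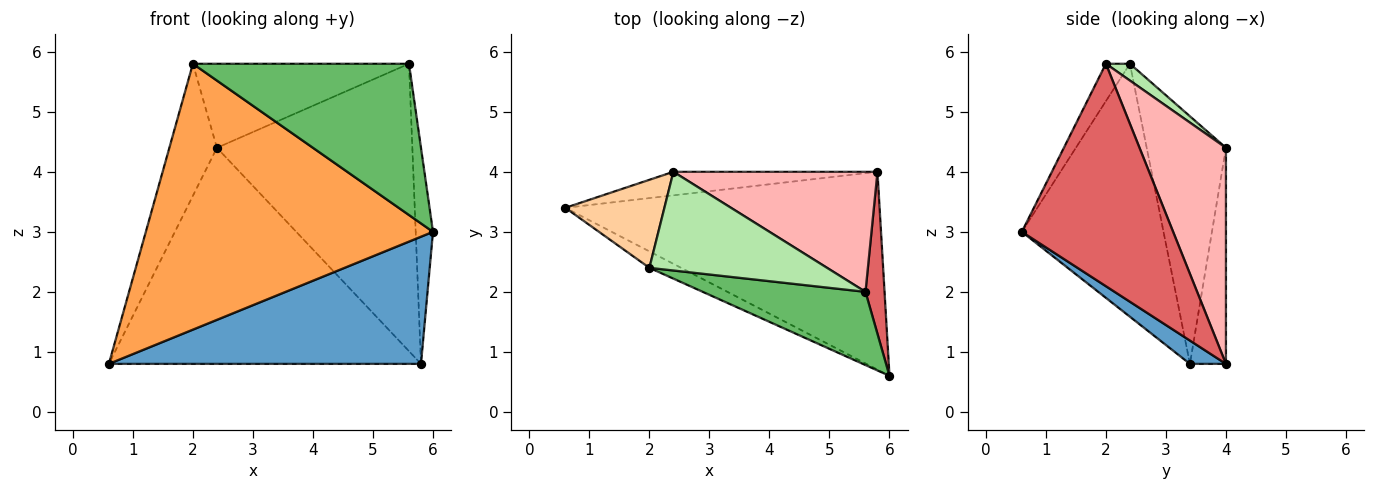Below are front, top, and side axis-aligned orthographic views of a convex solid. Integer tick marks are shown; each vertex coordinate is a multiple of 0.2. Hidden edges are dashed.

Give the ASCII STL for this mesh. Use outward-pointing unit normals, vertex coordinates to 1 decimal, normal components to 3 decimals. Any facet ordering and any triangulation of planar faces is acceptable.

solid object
 facet normal 0.062 -0.540 -0.840
  outer loop
   vertex 5.8 4.0 0.8
   vertex 6.0 0.6 3.0
   vertex 0.6 3.4 0.8
  endloop
 endfacet
 facet normal -0.114 0.988 -0.108
  outer loop
   vertex 2.4 4.0 4.4
   vertex 5.8 4.0 0.8
   vertex 0.6 3.4 0.8
  endloop
 endfacet
 facet normal -0.442 -0.895 -0.055
  outer loop
   vertex 2.0 2.4 5.8
   vertex 0.6 3.4 0.8
   vertex 6.0 0.6 3.0
  endloop
 endfacet
 facet normal -0.811 0.487 0.324
  outer loop
   vertex 2.0 2.4 5.8
   vertex 2.4 4.0 4.4
   vertex 0.6 3.4 0.8
  endloop
 endfacet
 facet normal -0.100 -0.896 0.434
  outer loop
   vertex 5.6 2.0 5.8
   vertex 2.0 2.4 5.8
   vertex 6.0 0.6 3.0
  endloop
 endfacet
 facet normal 0.072 0.647 0.759
  outer loop
   vertex 5.6 2.0 5.8
   vertex 2.4 4.0 4.4
   vertex 2.0 2.4 5.8
  endloop
 endfacet
 facet normal 0.990 0.113 0.085
  outer loop
   vertex 5.6 2.0 5.8
   vertex 6.0 0.6 3.0
   vertex 5.8 4.0 0.8
  endloop
 endfacet
 facet normal 0.378 0.854 0.357
  outer loop
   vertex 5.6 2.0 5.8
   vertex 5.8 4.0 0.8
   vertex 2.4 4.0 4.4
  endloop
 endfacet
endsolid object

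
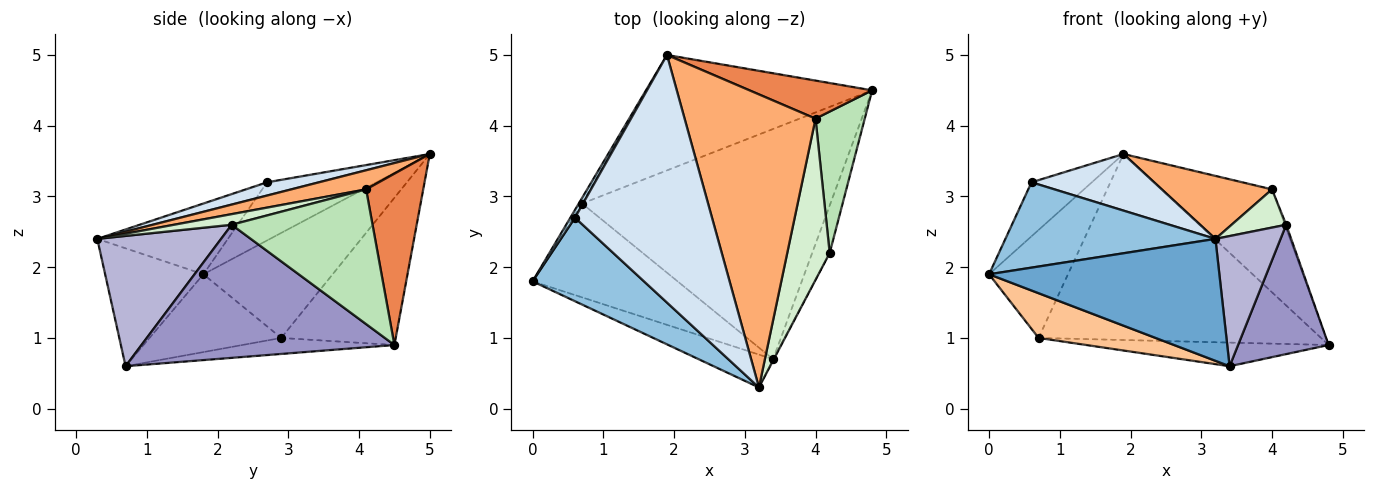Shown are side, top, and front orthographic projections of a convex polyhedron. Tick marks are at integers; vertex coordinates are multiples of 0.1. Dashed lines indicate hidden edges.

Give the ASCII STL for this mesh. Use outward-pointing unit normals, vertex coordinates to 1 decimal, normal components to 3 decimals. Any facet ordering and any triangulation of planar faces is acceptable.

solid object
 facet normal -0.381 -0.893 -0.241
  outer loop
   vertex 3.4 0.7 0.6
   vertex 3.2 0.3 2.4
   vertex 0.0 1.8 1.9
  endloop
 endfacet
 facet normal -0.406 -0.653 0.639
  outer loop
   vertex 0.6 2.7 3.2
   vertex 0.0 1.8 1.9
   vertex 3.2 0.3 2.4
  endloop
 endfacet
 facet normal -0.874 0.482 0.070
  outer loop
   vertex 0.6 2.7 3.2
   vertex 1.9 5.0 3.6
   vertex 0.0 1.8 1.9
  endloop
 endfacet
 facet normal 0.094 -0.222 0.971
  outer loop
   vertex 0.6 2.7 3.2
   vertex 3.2 0.3 2.4
   vertex 1.9 5.0 3.6
  endloop
 endfacet
 facet normal 0.436 0.844 0.312
  outer loop
   vertex 4.0 4.1 3.1
   vertex 4.8 4.5 0.9
   vertex 1.9 5.0 3.6
  endloop
 endfacet
 facet normal 0.141 -0.208 0.968
  outer loop
   vertex 4.0 4.1 3.1
   vertex 1.9 5.0 3.6
   vertex 3.2 0.3 2.4
  endloop
 endfacet
 facet normal -0.436 -0.387 -0.812
  outer loop
   vertex 0.7 2.9 1.0
   vertex 3.4 0.7 0.6
   vertex 0.0 1.8 1.9
  endloop
 endfacet
 facet normal -0.064 0.102 -0.993
  outer loop
   vertex 0.7 2.9 1.0
   vertex 4.8 4.5 0.9
   vertex 3.4 0.7 0.6
  endloop
 endfacet
 facet normal -0.853 0.521 -0.027
  outer loop
   vertex 0.7 2.9 1.0
   vertex 0.0 1.8 1.9
   vertex 1.9 5.0 3.6
  endloop
 endfacet
 facet normal -0.326 0.803 -0.499
  outer loop
   vertex 0.7 2.9 1.0
   vertex 1.9 5.0 3.6
   vertex 4.8 4.5 0.9
  endloop
 endfacet
 facet normal 0.939 0.009 0.343
  outer loop
   vertex 4.2 2.2 2.6
   vertex 4.8 4.5 0.9
   vertex 4.0 4.1 3.1
  endloop
 endfacet
 facet normal 0.236 -0.224 0.946
  outer loop
   vertex 4.2 2.2 2.6
   vertex 4.0 4.1 3.1
   vertex 3.2 0.3 2.4
  endloop
 endfacet
 facet normal 0.934 -0.335 -0.123
  outer loop
   vertex 4.2 2.2 2.6
   vertex 3.4 0.7 0.6
   vertex 4.8 4.5 0.9
  endloop
 endfacet
 facet normal 0.885 -0.465 -0.005
  outer loop
   vertex 4.2 2.2 2.6
   vertex 3.2 0.3 2.4
   vertex 3.4 0.7 0.6
  endloop
 endfacet
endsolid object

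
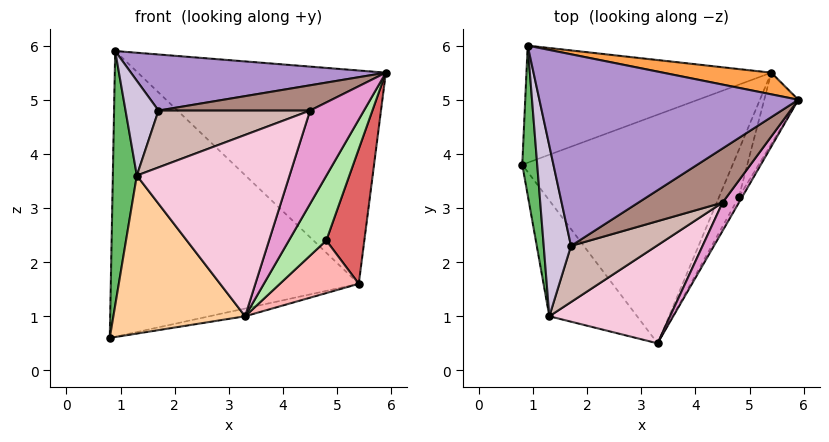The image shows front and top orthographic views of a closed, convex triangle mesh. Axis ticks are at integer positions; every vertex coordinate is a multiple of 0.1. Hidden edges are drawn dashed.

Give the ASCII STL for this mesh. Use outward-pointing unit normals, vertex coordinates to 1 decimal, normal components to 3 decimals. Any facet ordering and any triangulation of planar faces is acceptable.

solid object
 facet normal 0.201 0.033 -0.979
  outer loop
   vertex 5.4 5.5 1.6
   vertex 3.3 0.5 1.0
   vertex 0.8 3.8 0.6
  endloop
 endfacet
 facet normal -0.251 0.896 -0.367
  outer loop
   vertex 5.4 5.5 1.6
   vertex 0.8 3.8 0.6
   vertex 0.9 6.0 5.9
  endloop
 endfacet
 facet normal 0.203 0.974 0.099
  outer loop
   vertex 5.4 5.5 1.6
   vertex 0.9 6.0 5.9
   vertex 5.9 5.0 5.5
  endloop
 endfacet
 facet normal -0.696 -0.579 -0.424
  outer loop
   vertex 1.3 1.0 3.6
   vertex 0.8 3.8 0.6
   vertex 3.3 0.5 1.0
  endloop
 endfacet
 facet normal -0.992 -0.109 0.064
  outer loop
   vertex 1.3 1.0 3.6
   vertex 0.9 6.0 5.9
   vertex 0.8 3.8 0.6
  endloop
 endfacet
 facet normal 0.882 -0.469 -0.041
  outer loop
   vertex 4.8 3.2 2.4
   vertex 5.9 5.0 5.5
   vertex 3.3 0.5 1.0
  endloop
 endfacet
 facet normal 0.940 -0.301 -0.159
  outer loop
   vertex 4.8 3.2 2.4
   vertex 5.4 5.5 1.6
   vertex 5.9 5.0 5.5
  endloop
 endfacet
 facet normal 0.891 -0.338 -0.303
  outer loop
   vertex 4.8 3.2 2.4
   vertex 3.3 0.5 1.0
   vertex 5.4 5.5 1.6
  endloop
 endfacet
 facet normal 0.021 -0.281 0.960
  outer loop
   vertex 1.7 2.3 4.8
   vertex 5.9 5.0 5.5
   vertex 0.9 6.0 5.9
  endloop
 endfacet
 facet normal -0.722 -0.336 0.605
  outer loop
   vertex 1.7 2.3 4.8
   vertex 0.9 6.0 5.9
   vertex 1.3 1.0 3.6
  endloop
 endfacet
 facet normal 0.120 -0.420 0.900
  outer loop
   vertex 4.5 3.1 4.8
   vertex 5.9 5.0 5.5
   vertex 1.7 2.3 4.8
  endloop
 endfacet
 facet normal 0.199 -0.697 0.689
  outer loop
   vertex 4.5 3.1 4.8
   vertex 1.7 2.3 4.8
   vertex 1.3 1.0 3.6
  endloop
 endfacet
 facet normal 0.756 -0.627 0.190
  outer loop
   vertex 4.5 3.1 4.8
   vertex 3.3 0.5 1.0
   vertex 5.9 5.0 5.5
  endloop
 endfacet
 facet normal 0.370 -0.817 0.442
  outer loop
   vertex 4.5 3.1 4.8
   vertex 1.3 1.0 3.6
   vertex 3.3 0.5 1.0
  endloop
 endfacet
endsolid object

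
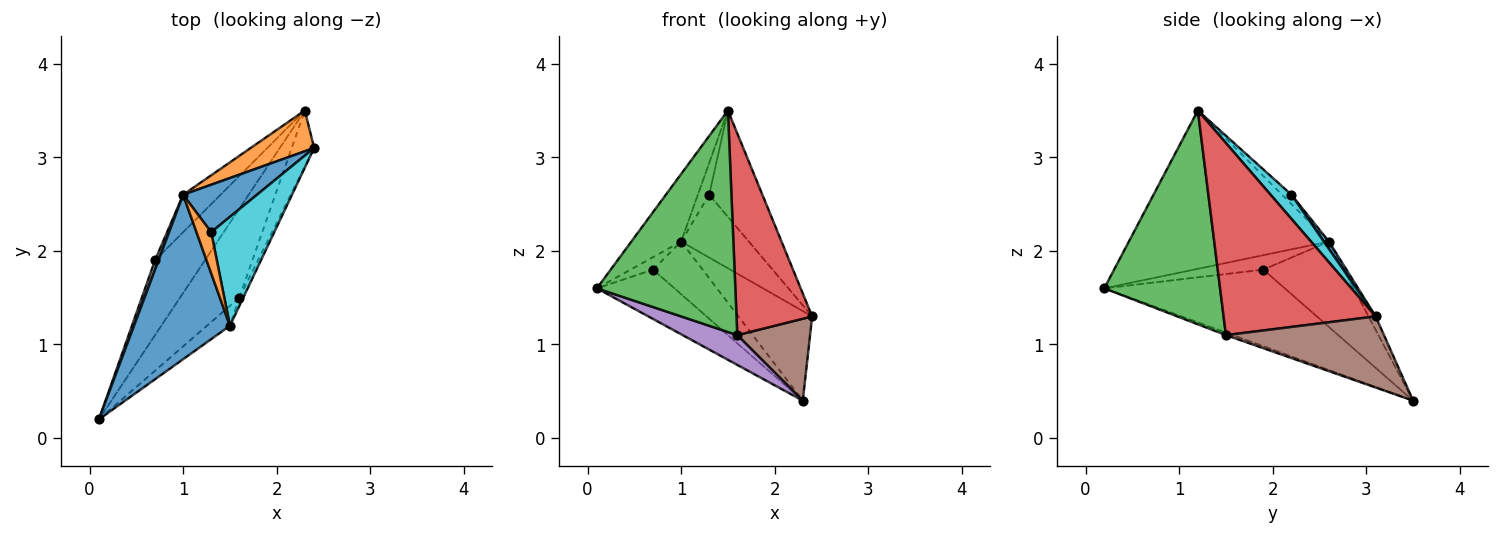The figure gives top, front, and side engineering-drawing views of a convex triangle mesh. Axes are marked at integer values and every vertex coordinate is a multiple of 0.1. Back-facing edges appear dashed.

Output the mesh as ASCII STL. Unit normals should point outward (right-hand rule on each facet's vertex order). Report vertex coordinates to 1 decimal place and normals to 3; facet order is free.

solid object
 facet normal -0.837 0.208 0.507
  outer loop
   vertex 1.0 2.6 2.1
   vertex 0.1 0.2 1.6
   vertex 1.5 1.2 3.5
  endloop
 endfacet
 facet normal -0.088 0.907 0.413
  outer loop
   vertex 1.0 2.6 2.1
   vertex 2.4 3.1 1.3
   vertex 2.3 3.5 0.4
  endloop
 endfacet
 facet normal 0.640 -0.765 -0.069
  outer loop
   vertex 1.6 1.5 1.1
   vertex 1.5 1.2 3.5
   vertex 0.1 0.2 1.6
  endloop
 endfacet
 facet normal 0.895 -0.445 -0.018
  outer loop
   vertex 1.6 1.5 1.1
   vertex 2.4 3.1 1.3
   vertex 1.5 1.2 3.5
  endloop
 endfacet
 facet normal -0.041 -0.317 -0.947
  outer loop
   vertex 1.6 1.5 1.1
   vertex 0.1 0.2 1.6
   vertex 2.3 3.5 0.4
  endloop
 endfacet
 facet normal 0.873 -0.402 -0.276
  outer loop
   vertex 1.6 1.5 1.1
   vertex 2.3 3.5 0.4
   vertex 2.4 3.1 1.3
  endloop
 endfacet
 facet normal -0.788 0.339 -0.514
  outer loop
   vertex 0.7 1.9 1.8
   vertex 2.3 3.5 0.4
   vertex 0.1 0.2 1.6
  endloop
 endfacet
 facet normal -0.927 0.301 0.225
  outer loop
   vertex 0.7 1.9 1.8
   vertex 0.1 0.2 1.6
   vertex 1.0 2.6 2.1
  endloop
 endfacet
 facet normal -0.798 0.492 -0.350
  outer loop
   vertex 0.7 1.9 1.8
   vertex 1.0 2.6 2.1
   vertex 2.3 3.5 0.4
  endloop
 endfacet
 facet normal 0.264 0.674 0.690
  outer loop
   vertex 1.3 2.2 2.6
   vertex 1.5 1.2 3.5
   vertex 2.4 3.1 1.3
  endloop
 endfacet
 facet normal 0.059 0.797 0.602
  outer loop
   vertex 1.3 2.2 2.6
   vertex 2.4 3.1 1.3
   vertex 1.0 2.6 2.1
  endloop
 endfacet
 facet normal -0.450 0.546 0.707
  outer loop
   vertex 1.3 2.2 2.6
   vertex 1.0 2.6 2.1
   vertex 1.5 1.2 3.5
  endloop
 endfacet
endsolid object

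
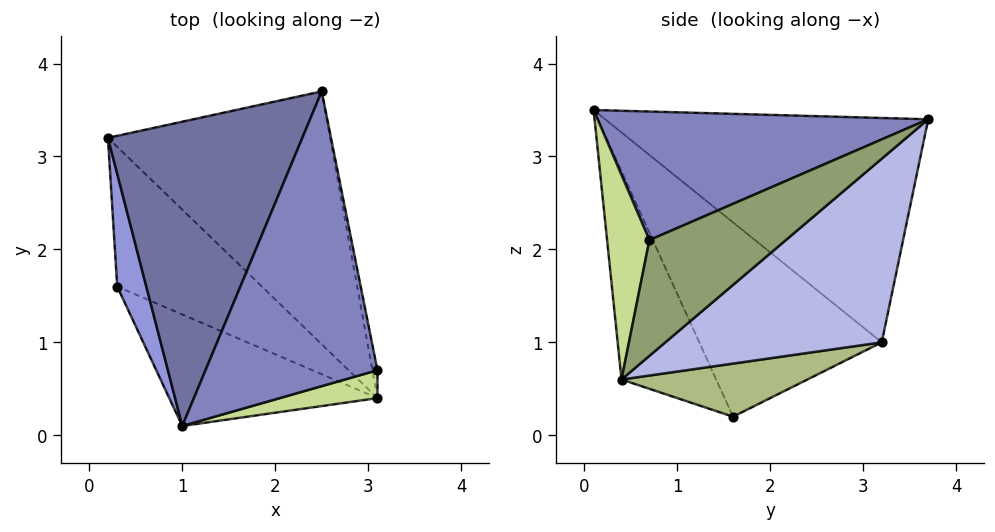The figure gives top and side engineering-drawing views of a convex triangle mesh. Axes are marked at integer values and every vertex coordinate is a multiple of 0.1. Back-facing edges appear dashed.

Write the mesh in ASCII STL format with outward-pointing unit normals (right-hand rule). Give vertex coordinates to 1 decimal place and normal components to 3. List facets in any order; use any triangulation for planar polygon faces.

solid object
 facet normal -0.717 0.316 0.621
  outer loop
   vertex 1.0 0.1 3.5
   vertex 2.5 3.7 3.4
   vertex 0.2 3.2 1.0
  endloop
 endfacet
 facet normal 0.584 -0.222 0.781
  outer loop
   vertex 1.0 0.1 3.5
   vertex 3.1 0.7 2.1
   vertex 2.5 3.7 3.4
  endloop
 endfacet
 facet normal -0.980 -0.135 0.147
  outer loop
   vertex 0.3 1.6 0.2
   vertex 1.0 0.1 3.5
   vertex 0.2 3.2 1.0
  endloop
 endfacet
 facet normal 0.505 0.610 -0.611
  outer loop
   vertex 3.1 0.4 0.6
   vertex 0.2 3.2 1.0
   vertex 2.5 3.7 3.4
  endloop
 endfacet
 facet normal 0.976 0.214 -0.043
  outer loop
   vertex 3.1 0.4 0.6
   vertex 2.5 3.7 3.4
   vertex 3.1 0.7 2.1
  endloop
 endfacet
 facet normal 0.309 0.441 -0.843
  outer loop
   vertex 3.1 0.4 0.6
   vertex 0.3 1.6 0.2
   vertex 0.2 3.2 1.0
  endloop
 endfacet
 facet normal 0.380 -0.907 0.181
  outer loop
   vertex 3.1 0.4 0.6
   vertex 3.1 0.7 2.1
   vertex 1.0 0.1 3.5
  endloop
 endfacet
 facet normal -0.331 -0.883 -0.331
  outer loop
   vertex 3.1 0.4 0.6
   vertex 1.0 0.1 3.5
   vertex 0.3 1.6 0.2
  endloop
 endfacet
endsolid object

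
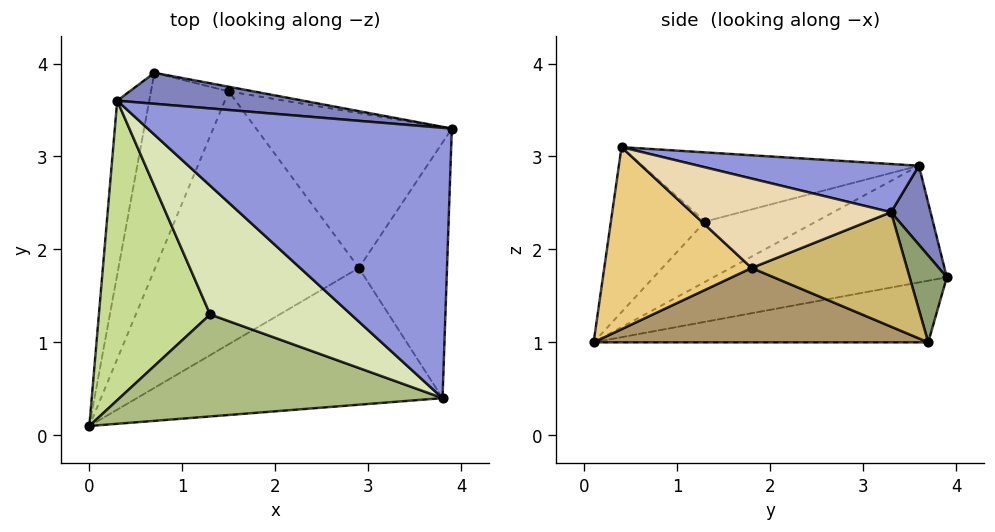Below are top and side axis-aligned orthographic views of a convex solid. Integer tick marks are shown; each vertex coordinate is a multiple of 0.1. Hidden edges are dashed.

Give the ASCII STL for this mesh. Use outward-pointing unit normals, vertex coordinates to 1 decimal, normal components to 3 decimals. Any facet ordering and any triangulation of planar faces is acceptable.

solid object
 facet normal -0.940 0.221 -0.258
  outer loop
   vertex 0.3 3.6 2.9
   vertex 0.7 3.9 1.7
   vertex 0.0 0.1 1.0
  endloop
 endfacet
 facet normal 0.118 0.953 0.278
  outer loop
   vertex 0.3 3.6 2.9
   vertex 3.9 3.3 2.4
   vertex 0.7 3.9 1.7
  endloop
 endfacet
 facet normal 0.153 0.227 0.962
  outer loop
   vertex 0.3 3.6 2.9
   vertex 3.8 0.4 3.1
   vertex 3.9 3.3 2.4
  endloop
 endfacet
 facet normal -0.601 0.251 -0.759
  outer loop
   vertex 1.5 3.7 1.0
   vertex 0.0 0.1 1.0
   vertex 0.7 3.9 1.7
  endloop
 endfacet
 facet normal 0.196 0.979 -0.056
  outer loop
   vertex 1.5 3.7 1.0
   vertex 0.7 3.9 1.7
   vertex 3.9 3.3 2.4
  endloop
 endfacet
 facet normal -0.411 -0.427 0.805
  outer loop
   vertex 1.3 1.3 2.3
   vertex 0.0 0.1 1.0
   vertex 3.8 0.4 3.1
  endloop
 endfacet
 facet normal -0.437 -0.400 0.806
  outer loop
   vertex 1.3 1.3 2.3
   vertex 0.3 3.6 2.9
   vertex 0.0 0.1 1.0
  endloop
 endfacet
 facet normal -0.405 -0.392 0.826
  outer loop
   vertex 1.3 1.3 2.3
   vertex 3.8 0.4 3.1
   vertex 0.3 3.6 2.9
  endloop
 endfacet
 facet normal 0.339 -0.141 -0.930
  outer loop
   vertex 2.9 1.8 1.8
   vertex 0.0 0.1 1.0
   vertex 1.5 3.7 1.0
  endloop
 endfacet
 facet normal 0.505 0.009 -0.863
  outer loop
   vertex 2.9 1.8 1.8
   vertex 1.5 3.7 1.0
   vertex 3.9 3.3 2.4
  endloop
 endfacet
 facet normal 0.463 -0.424 -0.778
  outer loop
   vertex 2.9 1.8 1.8
   vertex 3.8 0.4 3.1
   vertex 0.0 0.1 1.0
  endloop
 endfacet
 facet normal 0.699 -0.190 -0.689
  outer loop
   vertex 2.9 1.8 1.8
   vertex 3.9 3.3 2.4
   vertex 3.8 0.4 3.1
  endloop
 endfacet
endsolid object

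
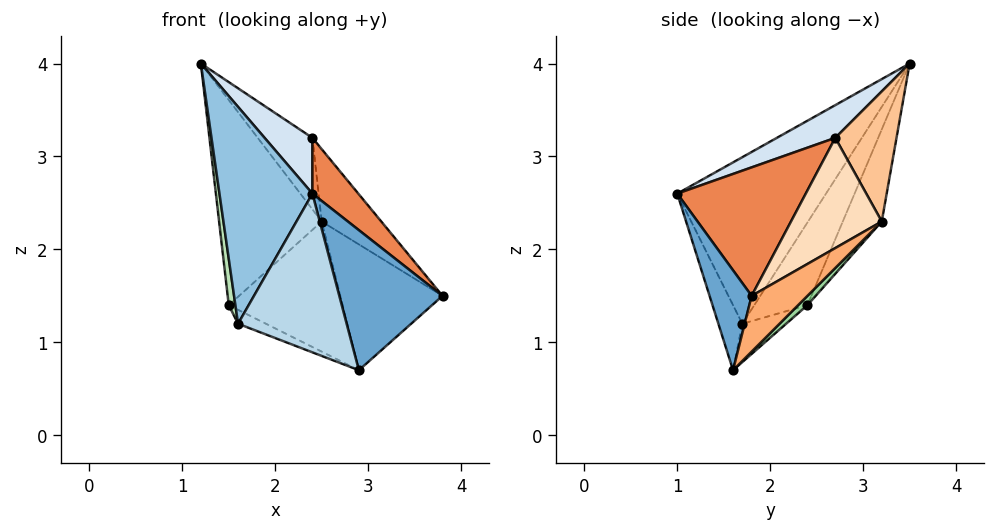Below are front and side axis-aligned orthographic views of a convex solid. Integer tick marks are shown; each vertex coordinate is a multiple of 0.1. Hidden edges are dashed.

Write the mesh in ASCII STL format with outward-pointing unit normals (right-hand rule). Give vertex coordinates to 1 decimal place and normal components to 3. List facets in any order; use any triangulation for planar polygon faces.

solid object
 facet normal 0.371 -0.909 -0.190
  outer loop
   vertex 2.9 1.6 0.7
   vertex 3.8 1.8 1.5
   vertex 2.4 1.0 2.6
  endloop
 endfacet
 facet normal -0.828 -0.518 0.214
  outer loop
   vertex 1.6 1.7 1.2
   vertex 2.4 1.0 2.6
   vertex 1.2 3.5 4.0
  endloop
 endfacet
 facet normal -0.202 -0.917 -0.343
  outer loop
   vertex 1.6 1.7 1.2
   vertex 2.9 1.6 0.7
   vertex 2.4 1.0 2.6
  endloop
 endfacet
 facet normal 0.377 -0.308 0.873
  outer loop
   vertex 2.4 2.7 3.2
   vertex 1.2 3.5 4.0
   vertex 2.4 1.0 2.6
  endloop
 endfacet
 facet normal 0.681 -0.244 0.690
  outer loop
   vertex 2.4 2.7 3.2
   vertex 2.4 1.0 2.6
   vertex 3.8 1.8 1.5
  endloop
 endfacet
 facet normal 0.382 0.700 -0.604
  outer loop
   vertex 2.5 3.2 2.3
   vertex 3.8 1.8 1.5
   vertex 2.9 1.6 0.7
  endloop
 endfacet
 facet normal 0.679 0.607 0.413
  outer loop
   vertex 2.5 3.2 2.3
   vertex 1.2 3.5 4.0
   vertex 2.4 2.7 3.2
  endloop
 endfacet
 facet normal 0.777 0.510 0.370
  outer loop
   vertex 2.5 3.2 2.3
   vertex 2.4 2.7 3.2
   vertex 3.8 1.8 1.5
  endloop
 endfacet
 facet normal -0.336 0.214 -0.917
  outer loop
   vertex 1.5 2.4 1.4
   vertex 2.9 1.6 0.7
   vertex 1.6 1.7 1.2
  endloop
 endfacet
 facet normal 0.058 0.713 -0.699
  outer loop
   vertex 1.5 2.4 1.4
   vertex 2.5 3.2 2.3
   vertex 2.9 1.6 0.7
  endloop
 endfacet
 facet normal -0.990 -0.124 -0.062
  outer loop
   vertex 1.5 2.4 1.4
   vertex 1.6 1.7 1.2
   vertex 1.2 3.5 4.0
  endloop
 endfacet
 facet normal -0.325 0.857 -0.400
  outer loop
   vertex 1.5 2.4 1.4
   vertex 1.2 3.5 4.0
   vertex 2.5 3.2 2.3
  endloop
 endfacet
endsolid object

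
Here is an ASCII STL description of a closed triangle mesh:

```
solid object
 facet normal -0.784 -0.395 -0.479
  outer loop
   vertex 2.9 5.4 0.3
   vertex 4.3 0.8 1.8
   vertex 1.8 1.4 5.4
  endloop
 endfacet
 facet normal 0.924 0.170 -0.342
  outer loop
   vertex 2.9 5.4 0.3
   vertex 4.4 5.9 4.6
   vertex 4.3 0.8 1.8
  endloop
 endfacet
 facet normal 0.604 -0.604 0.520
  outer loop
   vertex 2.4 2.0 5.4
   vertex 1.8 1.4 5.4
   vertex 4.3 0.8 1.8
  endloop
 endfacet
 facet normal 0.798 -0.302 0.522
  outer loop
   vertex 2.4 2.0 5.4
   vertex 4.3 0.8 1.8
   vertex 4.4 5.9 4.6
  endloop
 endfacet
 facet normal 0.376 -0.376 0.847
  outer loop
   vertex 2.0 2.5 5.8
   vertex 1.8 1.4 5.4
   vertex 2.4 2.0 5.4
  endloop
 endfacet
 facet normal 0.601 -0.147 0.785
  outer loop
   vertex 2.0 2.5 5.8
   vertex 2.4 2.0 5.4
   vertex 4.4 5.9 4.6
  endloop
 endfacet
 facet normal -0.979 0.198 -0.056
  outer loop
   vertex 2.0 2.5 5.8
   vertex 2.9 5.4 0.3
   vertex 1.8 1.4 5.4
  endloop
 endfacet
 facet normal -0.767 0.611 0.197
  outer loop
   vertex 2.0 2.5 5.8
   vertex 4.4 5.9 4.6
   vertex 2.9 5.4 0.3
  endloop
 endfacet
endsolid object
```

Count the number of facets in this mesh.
8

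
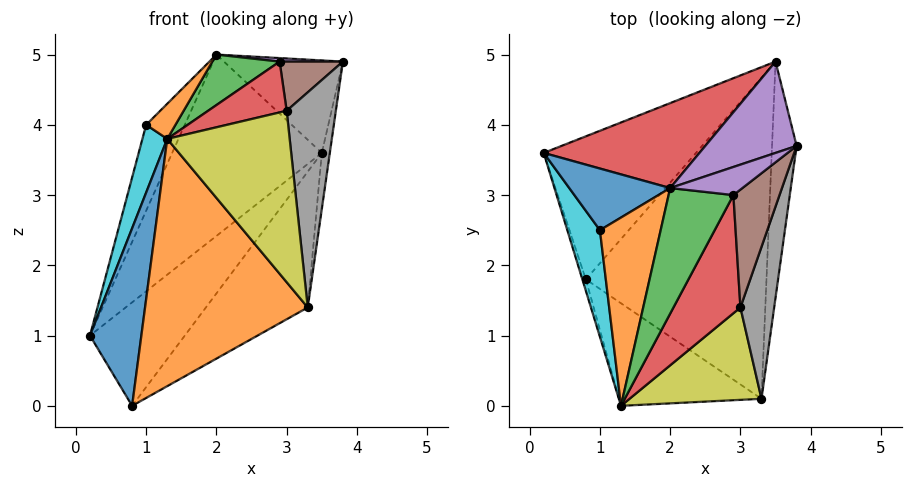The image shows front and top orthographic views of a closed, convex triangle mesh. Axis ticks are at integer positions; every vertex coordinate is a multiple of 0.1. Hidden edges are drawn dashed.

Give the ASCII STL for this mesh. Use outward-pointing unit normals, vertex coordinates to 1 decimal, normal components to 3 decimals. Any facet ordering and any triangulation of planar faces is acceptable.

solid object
 facet normal -0.952 -0.306 -0.020
  outer loop
   vertex 0.8 1.8 0.0
   vertex 1.3 0.0 3.8
   vertex 0.2 3.6 1.0
  endloop
 endfacet
 facet normal -0.382 -0.854 -0.354
  outer loop
   vertex 3.3 0.1 1.4
   vertex 1.3 0.0 3.8
   vertex 0.8 1.8 0.0
  endloop
 endfacet
 facet normal 0.377 0.543 -0.750
  outer loop
   vertex 3.5 4.9 3.6
   vertex 0.8 1.8 0.0
   vertex 0.2 3.6 1.0
  endloop
 endfacet
 facet normal -0.568 0.745 0.349
  outer loop
   vertex 3.5 4.9 3.6
   vertex 0.2 3.6 1.0
   vertex 2.0 3.1 5.0
  endloop
 endfacet
 facet normal -0.194 0.698 0.689
  outer loop
   vertex 3.5 4.9 3.6
   vertex 2.0 3.1 5.0
   vertex 3.8 3.7 4.9
  endloop
 endfacet
 facet normal 0.982 0.044 -0.186
  outer loop
   vertex 3.5 4.9 3.6
   vertex 3.8 3.7 4.9
   vertex 3.3 0.1 1.4
  endloop
 endfacet
 facet normal 0.615 0.307 -0.726
  outer loop
   vertex 3.5 4.9 3.6
   vertex 3.3 0.1 1.4
   vertex 0.8 1.8 0.0
  endloop
 endfacet
 facet normal 0.879 -0.389 0.275
  outer loop
   vertex 3.0 1.4 4.2
   vertex 3.3 0.1 1.4
   vertex 3.8 3.7 4.9
  endloop
 endfacet
 facet normal 0.523 -0.750 0.404
  outer loop
   vertex 3.0 1.4 4.2
   vertex 1.3 0.0 3.8
   vertex 3.3 0.1 1.4
  endloop
 endfacet
 facet normal -0.969 -0.133 0.210
  outer loop
   vertex 1.0 2.5 4.0
   vertex 0.2 3.6 1.0
   vertex 1.3 0.0 3.8
  endloop
 endfacet
 facet normal -0.731 0.554 0.398
  outer loop
   vertex 1.0 2.5 4.0
   vertex 2.0 3.1 5.0
   vertex 0.2 3.6 1.0
  endloop
 endfacet
 facet normal -0.658 -0.138 0.741
  outer loop
   vertex 1.0 2.5 4.0
   vertex 1.3 0.0 3.8
   vertex 2.0 3.1 5.0
  endloop
 endfacet
 facet normal 0.062 -0.372 0.926
  outer loop
   vertex 2.9 3.0 4.9
   vertex 2.0 3.1 5.0
   vertex 1.3 0.0 3.8
  endloop
 endfacet
 facet normal 0.109 -0.393 0.913
  outer loop
   vertex 2.9 3.0 4.9
   vertex 1.3 0.0 3.8
   vertex 3.0 1.4 4.2
  endloop
 endfacet
 facet normal 0.096 -0.123 0.988
  outer loop
   vertex 2.9 3.0 4.9
   vertex 3.8 3.7 4.9
   vertex 2.0 3.1 5.0
  endloop
 endfacet
 facet normal 0.287 -0.369 0.884
  outer loop
   vertex 2.9 3.0 4.9
   vertex 3.0 1.4 4.2
   vertex 3.8 3.7 4.9
  endloop
 endfacet
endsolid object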